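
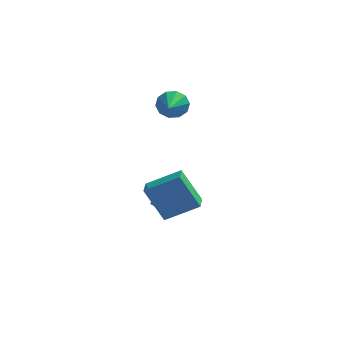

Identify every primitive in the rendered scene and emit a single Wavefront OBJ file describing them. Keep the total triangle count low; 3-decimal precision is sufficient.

v 0.39 2.614 -3.122
v 1.062 2.075 -2.617
v -0.582 1.325 -3.203
v 0.09 0.786 -2.698
v -0.408 1.521 -2.239
v 0.193 2.317 -2.189
v 0.287 1.083 -3.631
v 0.888 1.879 -3.581
v 0.999 1.129 -2.932
v 0.569 1.399 -2.071
v -0.089 2.001 -3.749
v -0.519 2.271 -2.888
v 0.48 -2.281 -1.959
v -0.493 -2.01 -0.244
v 0.451 -1.207 -2.145
v -0.522 -0.937 -0.429
v 2.102 -2.083 -1.071
v 1.129 -1.813 0.645
v 2.073 -1.01 -1.256
v 1.1 -0.739 0.459
v 0.401 2.022 3.261
v 0.741 1.765 2.573
v 0.399 0.318 3.899
v 1.108 1.884 2.892
v 1.205 2.056 3.352
v 0.995 2.215 3.777
v 0.558 2.3 4.006
v 0.06 2.28 3.95
v -0.307 2.161 3.631
v -0.404 1.989 3.171
v -0.193 1.83 2.745
v 0.244 1.744 2.517
f 1 12 6
f 1 6 2
f 1 2 8
f 1 8 11
f 1 11 12
f 2 6 10
f 6 12 5
f 12 11 3
f 11 8 7
f 8 2 9
f 4 10 5
f 4 5 3
f 4 3 7
f 4 7 9
f 4 9 10
f 5 10 6
f 3 5 12
f 7 3 11
f 9 7 8
f 10 9 2
f 14 16 13
f 17 14 13
f 13 16 15
f 15 17 13
f 14 20 16
f 18 14 17
f 18 20 14
f 16 20 15
f 19 17 15
f 15 20 19
f 19 18 17
f 20 18 19
f 22 21 24
f 22 24 23
f 24 21 25
f 24 25 23
f 25 21 26
f 25 26 23
f 26 21 27
f 26 27 23
f 27 21 28
f 27 28 23
f 28 21 29
f 28 29 23
f 29 21 30
f 29 30 23
f 30 21 31
f 30 31 23
f 31 21 32
f 31 32 23
f 32 21 22
f 32 22 23



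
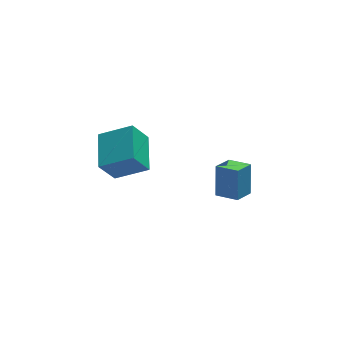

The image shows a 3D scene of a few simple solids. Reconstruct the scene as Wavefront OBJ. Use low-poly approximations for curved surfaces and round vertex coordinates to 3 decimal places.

v 2.569 -2.848 -4.14
v 2.763 -2.147 -2.625
v 3.404 -2.177 -4.557
v 3.598 -1.476 -3.043
v 3.382 -3.684 -3.857
v 3.576 -2.983 -2.343
v 4.217 -3.013 -4.275
v 4.411 -2.312 -2.76
v -2.428 -3.966 -0.195
v -3.176 -4.107 1.028
v -2.011 -2.15 0.27
v -2.759 -2.292 1.493
v -0.981 -4.508 0.627
v -1.729 -4.65 1.85
v -0.564 -2.693 1.092
v -1.312 -2.834 2.315
f 2 4 1
f 5 2 1
f 1 4 3
f 3 5 1
f 2 8 4
f 6 2 5
f 6 8 2
f 4 8 3
f 7 5 3
f 3 8 7
f 7 6 5
f 8 6 7
f 10 12 9
f 13 10 9
f 9 12 11
f 11 13 9
f 10 16 12
f 14 10 13
f 14 16 10
f 12 16 11
f 15 13 11
f 11 16 15
f 15 14 13
f 16 14 15



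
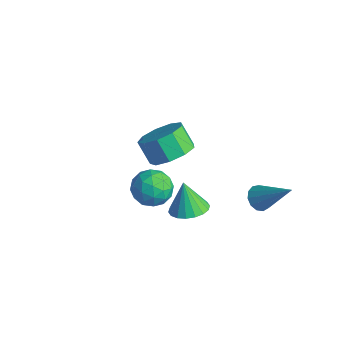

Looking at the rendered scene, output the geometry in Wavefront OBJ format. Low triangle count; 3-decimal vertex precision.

v -0.009 -2.259 -0.017
v 0.648 -1.833 -0.259
v 0.652 -2.667 1.059
v 1.309 -2.241 0.817
v 0.635 -1.847 1.068
v 0.226 -1.595 0.403
v 1.074 -2.905 0.397
v 0.665 -2.653 -0.268
v 1.317 -2.231 -0.003
v 1.046 -1.578 0.411
v 0.254 -2.922 0.389
v -0.017 -2.269 0.803
v 0.261 -2.01 -0.232
v 1.039 -2.49 1.032
v 0.642 -2.259 1.18
v 1.029 -2.008 1.037
v 0.013 -1.871 0.157
v 0.399 -1.62 0.015
v 0.392 -1.629 0.794
v 0.901 -2.88 0.785
v 1.287 -2.629 0.643
v 0.271 -2.492 -0.237
v 0.658 -2.241 -0.38
v 0.908 -2.871 0.006
v 1.041 -1.994 -0.224
v 1.43 -2.234 0.408
v 1.291 -2.624 0.161
v 1.051 -2.476 -0.23
v 0.881 -1.61 0.019
v 1.27 -1.849 0.652
v 0.874 -1.618 0.799
v 0.633 -1.47 0.408
v 1.275 -1.844 0.169
v 0.03 -2.651 0.148
v 0.419 -2.89 0.781
v 0.667 -3.03 0.392
v 0.426 -2.882 0.001
v -0.13 -2.266 0.392
v 0.259 -2.506 1.024
v 0.249 -2.024 1.03
v 0.009 -1.876 0.639
v 0.025 -2.656 0.631
v -0.047 -0.039 -3.142
v 0.651 -0.283 -2.865
v -0.513 0.039 -1.898
v 0.688 0.066 -2.873
v 0.58 0.395 -2.934
v 0.347 0.638 -3.036
v 0.036 0.747 -3.159
v -0.291 0.7 -3.279
v -0.57 0.507 -3.372
v -0.745 0.206 -3.418
v -0.782 -0.144 -3.411
v -0.674 -0.472 -3.35
v -0.441 -0.715 -3.247
v -0.13 -0.824 -3.124
v 0.197 -0.777 -3.004
v 0.476 -0.584 -2.912
v 0.883 2.599 -3.415
v 1.24 2.176 -3.589
v 2.137 3.101 -2.065
v 1.32 2.441 -3.762
v 1.262 2.756 -3.825
v 1.084 3.022 -3.758
v 0.841 3.153 -3.582
v 0.613 3.108 -3.353
v 0.47 2.902 -3.144
v 0.458 2.6 -3.021
v 0.581 2.297 -3.023
v 0.8 2.09 -3.15
v 1.046 2.045 -3.361
v -2.688 1.178 -2.747
v -2.075 0.577 -2.295
v -2.78 0.501 -1.441
v -3.392 1.102 -1.893
v -1.941 1.205 -2.128
v -2.646 1.129 -1.274
v -2.156 1.82 -2.252
v -2.861 1.745 -1.397
v -2.62 2.135 -2.606
v -3.325 2.06 -1.752
v -3.115 2.002 -3.027
v -3.82 1.926 -2.173
v -3.411 1.483 -3.317
v -4.116 1.408 -2.463
v -3.368 0.821 -3.34
v -4.073 0.746 -2.486
v -3.006 0.327 -3.086
v -3.711 0.251 -2.231
v -2.496 0.23 -2.673
v -3.201 0.154 -1.819
f 1 38 17
f 38 12 41
f 17 41 6
f 38 41 17
f 1 17 13
f 17 6 18
f 13 18 2
f 17 18 13
f 1 13 22
f 13 2 23
f 22 23 8
f 13 23 22
f 1 22 34
f 22 8 37
f 34 37 11
f 22 37 34
f 1 34 38
f 34 11 42
f 38 42 12
f 34 42 38
f 2 18 29
f 18 6 32
f 29 32 10
f 18 32 29
f 6 41 19
f 41 12 40
f 19 40 5
f 41 40 19
f 12 42 39
f 42 11 35
f 39 35 3
f 42 35 39
f 11 37 36
f 37 8 24
f 36 24 7
f 37 24 36
f 8 23 28
f 23 2 25
f 28 25 9
f 23 25 28
f 4 30 16
f 30 10 31
f 16 31 5
f 30 31 16
f 4 16 14
f 16 5 15
f 14 15 3
f 16 15 14
f 4 14 21
f 14 3 20
f 21 20 7
f 14 20 21
f 4 21 26
f 21 7 27
f 26 27 9
f 21 27 26
f 4 26 30
f 26 9 33
f 30 33 10
f 26 33 30
f 5 31 19
f 31 10 32
f 19 32 6
f 31 32 19
f 3 15 39
f 15 5 40
f 39 40 12
f 15 40 39
f 7 20 36
f 20 3 35
f 36 35 11
f 20 35 36
f 9 27 28
f 27 7 24
f 28 24 8
f 27 24 28
f 10 33 29
f 33 9 25
f 29 25 2
f 33 25 29
f 44 43 46
f 44 46 45
f 46 43 47
f 46 47 45
f 47 43 48
f 47 48 45
f 48 43 49
f 48 49 45
f 49 43 50
f 49 50 45
f 50 43 51
f 50 51 45
f 51 43 52
f 51 52 45
f 52 43 53
f 52 53 45
f 53 43 54
f 53 54 45
f 54 43 55
f 54 55 45
f 55 43 56
f 55 56 45
f 56 43 57
f 56 57 45
f 57 43 58
f 57 58 45
f 58 43 44
f 58 44 45
f 60 59 62
f 60 62 61
f 62 59 63
f 62 63 61
f 63 59 64
f 63 64 61
f 64 59 65
f 64 65 61
f 65 59 66
f 65 66 61
f 66 59 67
f 66 67 61
f 67 59 68
f 67 68 61
f 68 59 69
f 68 69 61
f 69 59 70
f 69 70 61
f 70 59 71
f 70 71 61
f 71 59 60
f 71 60 61
f 73 72 76
f 73 76 74
f 74 76 77
f 74 77 75
f 76 72 78
f 76 78 77
f 77 78 79
f 77 79 75
f 78 72 80
f 78 80 79
f 79 80 81
f 79 81 75
f 80 72 82
f 80 82 81
f 81 82 83
f 81 83 75
f 82 72 84
f 82 84 83
f 83 84 85
f 83 85 75
f 84 72 86
f 84 86 85
f 85 86 87
f 85 87 75
f 86 72 88
f 86 88 87
f 87 88 89
f 87 89 75
f 88 72 90
f 88 90 89
f 89 90 91
f 89 91 75
f 90 72 73
f 90 73 91
f 91 73 74
f 91 74 75



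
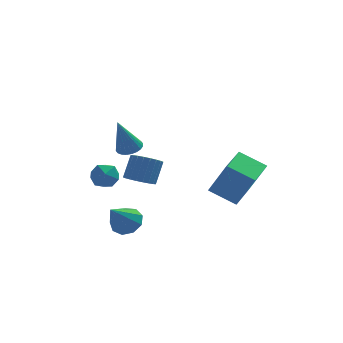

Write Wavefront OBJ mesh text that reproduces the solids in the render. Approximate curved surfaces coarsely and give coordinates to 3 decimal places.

v -2.772 -0.562 -2.311
v -2.136 -1.079 -2.287
v -3.568 -1.478 -0.969
v -2.046 -0.648 -1.94
v -2.296 -0.177 -1.766
v -2.768 0.114 -1.847
v -3.242 0.089 -2.145
v -3.496 -0.24 -2.521
v -3.412 -0.72 -2.799
v -3.027 -1.126 -2.848
v -2.524 -1.268 -2.646
v -4.157 1.929 -0.356
v -3.449 2.127 -0.042
v -3.671 0.793 -0.738
v -2.963 0.991 -0.424
v -3.586 0.844 0.055
v -3.886 1.546 0.291
v -3.234 1.374 -1.071
v -3.534 2.076 -0.835
v -2.879 1.783 -0.484
v -3.096 1.456 0.212
v -4.024 1.464 -0.992
v -4.241 1.137 -0.296
v -2.658 -1.168 2.792
v -2.265 -0.722 3.001
v -3.202 -1.512 4.548
v -2.47 -0.592 2.963
v -2.704 -0.549 2.899
v -2.93 -0.601 2.819
v -3.115 -0.739 2.734
v -3.231 -0.942 2.659
v -3.259 -1.18 2.604
v -3.196 -1.416 2.577
v -3.051 -1.614 2.583
v -2.846 -1.745 2.621
v -2.612 -1.787 2.685
v -2.386 -1.736 2.765
v -2.201 -1.598 2.85
v -2.085 -1.394 2.925
v -2.057 -1.156 2.98
v -2.12 -0.92 3.007
v 0.645 -2.658 0.642
v 1.375 -3.133 2.376
v 1.417 -1.202 0.716
v 2.147 -1.676 2.45
v 1.813 -3.244 -0.01
v 2.543 -3.718 1.724
v 2.585 -1.787 0.064
v 3.315 -2.262 1.798
v -1.902 2.061 -1.154
v -1.308 1.532 -1.066
v -0.883 2.191 0.021
v -1.478 2.719 -0.066
v -1.173 1.746 -1.248
v -0.748 2.405 -0.161
v -1.149 2.008 -1.416
v -0.724 2.667 -0.329
v -1.239 2.278 -1.544
v -0.814 2.936 -0.457
v -1.431 2.515 -1.613
v -1.006 3.173 -0.526
v -1.694 2.683 -1.612
v -1.269 3.341 -0.525
v -1.989 2.756 -1.541
v -1.564 3.414 -0.453
v -2.271 2.723 -1.41
v -1.846 3.381 -0.323
v -2.497 2.589 -1.241
v -2.072 3.248 -0.154
v -2.632 2.375 -1.059
v -2.207 3.034 0.028
v -2.656 2.113 -0.891
v -2.231 2.772 0.196
v -2.566 1.844 -0.763
v -2.141 2.502 0.324
v -2.374 1.607 -0.694
v -1.949 2.265 0.393
v -2.111 1.439 -0.695
v -1.686 2.097 0.392
v -1.816 1.366 -0.767
v -1.391 2.024 0.321
v -1.534 1.399 -0.897
v -1.109 2.057 0.19
f 2 1 4
f 2 4 3
f 4 1 5
f 4 5 3
f 5 1 6
f 5 6 3
f 6 1 7
f 6 7 3
f 7 1 8
f 7 8 3
f 8 1 9
f 8 9 3
f 9 1 10
f 9 10 3
f 10 1 11
f 10 11 3
f 11 1 2
f 11 2 3
f 12 23 17
f 12 17 13
f 12 13 19
f 12 19 22
f 12 22 23
f 13 17 21
f 17 23 16
f 23 22 14
f 22 19 18
f 19 13 20
f 15 21 16
f 15 16 14
f 15 14 18
f 15 18 20
f 15 20 21
f 16 21 17
f 14 16 23
f 18 14 22
f 20 18 19
f 21 20 13
f 25 24 27
f 25 27 26
f 27 24 28
f 27 28 26
f 28 24 29
f 28 29 26
f 29 24 30
f 29 30 26
f 30 24 31
f 30 31 26
f 31 24 32
f 31 32 26
f 32 24 33
f 32 33 26
f 33 24 34
f 33 34 26
f 34 24 35
f 34 35 26
f 35 24 36
f 35 36 26
f 36 24 37
f 36 37 26
f 37 24 38
f 37 38 26
f 38 24 39
f 38 39 26
f 39 24 40
f 39 40 26
f 40 24 41
f 40 41 26
f 41 24 25
f 41 25 26
f 43 45 42
f 46 43 42
f 42 45 44
f 44 46 42
f 43 49 45
f 47 43 46
f 47 49 43
f 45 49 44
f 48 46 44
f 44 49 48
f 48 47 46
f 49 47 48
f 51 50 54
f 51 54 52
f 52 54 55
f 52 55 53
f 54 50 56
f 54 56 55
f 55 56 57
f 55 57 53
f 56 50 58
f 56 58 57
f 57 58 59
f 57 59 53
f 58 50 60
f 58 60 59
f 59 60 61
f 59 61 53
f 60 50 62
f 60 62 61
f 61 62 63
f 61 63 53
f 62 50 64
f 62 64 63
f 63 64 65
f 63 65 53
f 64 50 66
f 64 66 65
f 65 66 67
f 65 67 53
f 66 50 68
f 66 68 67
f 67 68 69
f 67 69 53
f 68 50 70
f 68 70 69
f 69 70 71
f 69 71 53
f 70 50 72
f 70 72 71
f 71 72 73
f 71 73 53
f 72 50 74
f 72 74 73
f 73 74 75
f 73 75 53
f 74 50 76
f 74 76 75
f 75 76 77
f 75 77 53
f 76 50 78
f 76 78 77
f 77 78 79
f 77 79 53
f 78 50 80
f 78 80 79
f 79 80 81
f 79 81 53
f 80 50 82
f 80 82 81
f 81 82 83
f 81 83 53
f 82 50 51
f 82 51 83
f 83 51 52
f 83 52 53



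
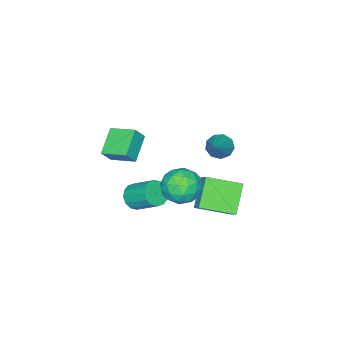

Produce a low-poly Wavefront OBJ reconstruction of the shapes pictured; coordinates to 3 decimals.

v 0.173 1.146 2.349
v 0.691 1.005 1.855
v 1.667 1.874 3.711
v 0.52 1.47 1.794
v 0.186 1.784 1.993
v -0.154 1.798 2.358
v -0.342 1.508 2.719
v -0.288 1.048 2.906
v -0.019 0.634 2.832
v 0.339 0.459 2.532
v 0.62 0.606 2.146
v 0.744 -3.798 -4.06
v 1.429 -4.016 -3.708
v 1.341 -2.68 -2.709
v 0.656 -2.462 -3.06
v 1.543 -3.772 -4.023
v 1.455 -2.437 -3.024
v 1.443 -3.536 -4.348
v 1.355 -2.2 -3.349
v 1.155 -3.369 -4.596
v 1.067 -2.034 -3.597
v 0.758 -3.318 -4.7
v 0.67 -1.983 -3.701
v 0.357 -3.395 -4.632
v 0.269 -2.06 -3.633
v 0.059 -3.58 -4.411
v -0.029 -2.244 -3.412
v -0.055 -3.823 -4.096
v -0.143 -2.488 -3.097
v 0.045 -4.06 -3.771
v -0.043 -2.724 -2.772
v 0.333 -4.226 -3.523
v 0.245 -2.891 -2.524
v 0.73 -4.277 -3.419
v 0.642 -2.942 -2.42
v 1.131 -4.2 -3.487
v 1.043 -2.865 -2.488
v -1.292 0.854 -4.355
v -2.574 0.325 -3.07
v -0.849 1.504 -3.645
v -2.13 0.976 -2.361
v -0.09 -0.616 -3.759
v -1.371 -1.144 -2.475
v 0.354 0.035 -3.05
v -0.928 -0.494 -1.765
v 1.039 -4.474 0.869
v 0.799 -3.054 1.323
v 2.369 -3.985 0.043
v 2.13 -2.565 0.498
v 1.59 -4.635 1.662
v 1.351 -3.215 2.117
v 2.921 -4.146 0.837
v 2.681 -2.726 1.291
v 2.724 1.212 1.079
v 3.274 0.918 0.155
v 1.426 0.022 0.685
v 1.976 -0.272 -0.239
v 2.39 -0.532 0.763
v 3.192 0.203 1.006
v 1.508 0.737 -0.166
v 2.31 1.472 0.077
v 2.522 0.624 -0.614
v 3.067 -0.16 -0.04
v 1.633 1.1 0.88
v 2.178 0.316 1.454
v 3.113 1.169 0.652
v 1.587 -0.229 0.188
v 1.831 -0.382 0.777
v 2.154 -0.555 0.234
v 3.064 0.749 1.152
v 3.388 0.576 0.609
v 2.868 -0.276 0.966
v 1.312 0.364 0.231
v 1.636 0.191 -0.312
v 2.546 1.495 0.606
v 2.869 1.322 0.063
v 1.832 1.216 -0.126
v 2.994 0.824 -0.344
v 2.232 0.125 -0.575
v 1.957 0.718 -0.533
v 2.428 1.15 -0.389
v 3.315 0.363 -0.006
v 2.552 -0.336 -0.238
v 2.795 -0.49 0.351
v 3.266 -0.058 0.494
v 2.873 0.19 -0.459
v 2.148 1.276 1.078
v 1.385 0.577 0.846
v 1.434 0.998 0.346
v 1.905 1.43 0.489
v 2.468 0.815 1.415
v 1.706 0.116 1.184
v 2.272 -0.21 1.229
v 2.743 0.222 1.373
v 1.827 0.75 1.299
f 2 1 4
f 2 4 3
f 4 1 5
f 4 5 3
f 5 1 6
f 5 6 3
f 6 1 7
f 6 7 3
f 7 1 8
f 7 8 3
f 8 1 9
f 8 9 3
f 9 1 10
f 9 10 3
f 10 1 11
f 10 11 3
f 11 1 2
f 11 2 3
f 13 12 16
f 13 16 14
f 14 16 17
f 14 17 15
f 16 12 18
f 16 18 17
f 17 18 19
f 17 19 15
f 18 12 20
f 18 20 19
f 19 20 21
f 19 21 15
f 20 12 22
f 20 22 21
f 21 22 23
f 21 23 15
f 22 12 24
f 22 24 23
f 23 24 25
f 23 25 15
f 24 12 26
f 24 26 25
f 25 26 27
f 25 27 15
f 26 12 28
f 26 28 27
f 27 28 29
f 27 29 15
f 28 12 30
f 28 30 29
f 29 30 31
f 29 31 15
f 30 12 32
f 30 32 31
f 31 32 33
f 31 33 15
f 32 12 34
f 32 34 33
f 33 34 35
f 33 35 15
f 34 12 36
f 34 36 35
f 35 36 37
f 35 37 15
f 36 12 13
f 36 13 37
f 37 13 14
f 37 14 15
f 39 41 38
f 42 39 38
f 38 41 40
f 40 42 38
f 39 45 41
f 43 39 42
f 43 45 39
f 41 45 40
f 44 42 40
f 40 45 44
f 44 43 42
f 45 43 44
f 47 49 46
f 50 47 46
f 46 49 48
f 48 50 46
f 47 53 49
f 51 47 50
f 51 53 47
f 49 53 48
f 52 50 48
f 48 53 52
f 52 51 50
f 53 51 52
f 54 91 70
f 91 65 94
f 70 94 59
f 91 94 70
f 54 70 66
f 70 59 71
f 66 71 55
f 70 71 66
f 54 66 75
f 66 55 76
f 75 76 61
f 66 76 75
f 54 75 87
f 75 61 90
f 87 90 64
f 75 90 87
f 54 87 91
f 87 64 95
f 91 95 65
f 87 95 91
f 55 71 82
f 71 59 85
f 82 85 63
f 71 85 82
f 59 94 72
f 94 65 93
f 72 93 58
f 94 93 72
f 65 95 92
f 95 64 88
f 92 88 56
f 95 88 92
f 64 90 89
f 90 61 77
f 89 77 60
f 90 77 89
f 61 76 81
f 76 55 78
f 81 78 62
f 76 78 81
f 57 83 69
f 83 63 84
f 69 84 58
f 83 84 69
f 57 69 67
f 69 58 68
f 67 68 56
f 69 68 67
f 57 67 74
f 67 56 73
f 74 73 60
f 67 73 74
f 57 74 79
f 74 60 80
f 79 80 62
f 74 80 79
f 57 79 83
f 79 62 86
f 83 86 63
f 79 86 83
f 58 84 72
f 84 63 85
f 72 85 59
f 84 85 72
f 56 68 92
f 68 58 93
f 92 93 65
f 68 93 92
f 60 73 89
f 73 56 88
f 89 88 64
f 73 88 89
f 62 80 81
f 80 60 77
f 81 77 61
f 80 77 81
f 63 86 82
f 86 62 78
f 82 78 55
f 86 78 82



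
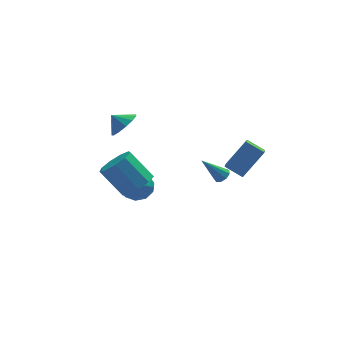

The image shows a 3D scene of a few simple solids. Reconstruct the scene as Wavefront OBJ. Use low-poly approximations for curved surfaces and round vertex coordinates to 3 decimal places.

v -2.955 1.736 -3.798
v -2.167 2.217 -3.251
v -1.913 0.383 -4.109
v -1.125 0.864 -3.562
v -1.993 0.502 -3.046
v -2.637 1.338 -2.854
v -1.443 1.262 -4.506
v -2.087 2.098 -4.314
v -1.233 1.924 -3.689
v -1.573 1.454 -2.786
v -2.507 1.146 -4.574
v -2.847 0.676 -3.671
v -2.652 2.095 -3.497
v -1.428 0.505 -3.863
v -1.938 0.292 -3.56
v -1.475 0.575 -3.238
v -2.928 1.579 -3.264
v -2.466 1.861 -2.942
v -2.363 0.854 -2.822
v -1.614 0.739 -4.418
v -1.152 1.021 -4.096
v -2.605 2.025 -4.122
v -2.142 2.308 -3.8
v -1.717 1.746 -4.538
v -1.64 2.205 -3.433
v -1.028 1.41 -3.616
v -1.215 1.644 -4.171
v -1.593 2.135 -4.058
v -1.84 1.929 -2.903
v -1.228 1.134 -3.086
v -1.738 0.922 -2.782
v -2.116 1.413 -2.669
v -1.291 1.757 -3.16
v -2.852 1.466 -4.274
v -2.24 0.671 -4.457
v -1.964 1.187 -4.691
v -2.342 1.678 -4.578
v -3.052 1.19 -3.744
v -2.44 0.395 -3.927
v -2.487 0.465 -3.302
v -2.865 0.956 -3.189
v -2.789 0.843 -4.2
v 2.791 0.731 -2.979
v 3.069 1.159 -2.749
v 1.589 0.729 -1.521
v 2.791 1.291 -2.978
v 2.514 1.161 -3.207
v 2.366 0.829 -3.33
v 2.417 0.452 -3.288
v 2.643 0.205 -3.102
v 2.939 0.205 -2.858
v 3.165 0.45 -2.671
v 3.217 0.827 -2.628
v -2.75 -3.945 0.39
v -1.913 -3.989 1.039
v -3.034 -3.178 2.539
v -3.87 -3.135 1.89
v -1.922 -3.354 0.689
v -3.043 -2.544 2.189
v -2.319 -2.996 0.199
v -3.44 -2.185 1.699
v -2.917 -3.082 -0.201
v -4.038 -2.271 1.298
v -3.437 -3.572 -0.325
v -4.558 -2.762 1.174
v -3.635 -4.237 -0.114
v -4.756 -3.426 1.385
v -3.419 -4.765 0.333
v -4.54 -3.955 1.832
v -2.89 -4.91 0.807
v -4.011 -4.099 2.306
v -2.295 -4.603 1.086
v -3.416 -3.793 2.585
v 3.327 -2.517 -0.548
v 2.946 -4.017 0.371
v 2.441 -1.942 0.021
v 2.06 -3.442 0.941
v 4.62 -1.958 0.899
v 4.239 -3.458 1.819
v 3.734 -1.383 1.469
v 3.353 -2.883 2.388
v -2.446 3.213 0.283
v -2.051 2.635 1.025
v -3.134 3.607 0.957
v -1.759 3.131 1.033
v -1.686 3.652 0.803
v -1.854 4.035 0.408
v -2.21 4.156 -0.026
v -2.641 3.978 -0.363
v -3.01 3.558 -0.494
v -3.2 3.028 -0.378
v -3.15 2.557 -0.053
v -2.877 2.294 0.38
v -2.467 2.323 0.781
f 1 38 17
f 38 12 41
f 17 41 6
f 38 41 17
f 1 17 13
f 17 6 18
f 13 18 2
f 17 18 13
f 1 13 22
f 13 2 23
f 22 23 8
f 13 23 22
f 1 22 34
f 22 8 37
f 34 37 11
f 22 37 34
f 1 34 38
f 34 11 42
f 38 42 12
f 34 42 38
f 2 18 29
f 18 6 32
f 29 32 10
f 18 32 29
f 6 41 19
f 41 12 40
f 19 40 5
f 41 40 19
f 12 42 39
f 42 11 35
f 39 35 3
f 42 35 39
f 11 37 36
f 37 8 24
f 36 24 7
f 37 24 36
f 8 23 28
f 23 2 25
f 28 25 9
f 23 25 28
f 4 30 16
f 30 10 31
f 16 31 5
f 30 31 16
f 4 16 14
f 16 5 15
f 14 15 3
f 16 15 14
f 4 14 21
f 14 3 20
f 21 20 7
f 14 20 21
f 4 21 26
f 21 7 27
f 26 27 9
f 21 27 26
f 4 26 30
f 26 9 33
f 30 33 10
f 26 33 30
f 5 31 19
f 31 10 32
f 19 32 6
f 31 32 19
f 3 15 39
f 15 5 40
f 39 40 12
f 15 40 39
f 7 20 36
f 20 3 35
f 36 35 11
f 20 35 36
f 9 27 28
f 27 7 24
f 28 24 8
f 27 24 28
f 10 33 29
f 33 9 25
f 29 25 2
f 33 25 29
f 44 43 46
f 44 46 45
f 46 43 47
f 46 47 45
f 47 43 48
f 47 48 45
f 48 43 49
f 48 49 45
f 49 43 50
f 49 50 45
f 50 43 51
f 50 51 45
f 51 43 52
f 51 52 45
f 52 43 53
f 52 53 45
f 53 43 44
f 53 44 45
f 55 54 58
f 55 58 56
f 56 58 59
f 56 59 57
f 58 54 60
f 58 60 59
f 59 60 61
f 59 61 57
f 60 54 62
f 60 62 61
f 61 62 63
f 61 63 57
f 62 54 64
f 62 64 63
f 63 64 65
f 63 65 57
f 64 54 66
f 64 66 65
f 65 66 67
f 65 67 57
f 66 54 68
f 66 68 67
f 67 68 69
f 67 69 57
f 68 54 70
f 68 70 69
f 69 70 71
f 69 71 57
f 70 54 72
f 70 72 71
f 71 72 73
f 71 73 57
f 72 54 55
f 72 55 73
f 73 55 56
f 73 56 57
f 75 77 74
f 78 75 74
f 74 77 76
f 76 78 74
f 75 81 77
f 79 75 78
f 79 81 75
f 77 81 76
f 80 78 76
f 76 81 80
f 80 79 78
f 81 79 80
f 83 82 85
f 83 85 84
f 85 82 86
f 85 86 84
f 86 82 87
f 86 87 84
f 87 82 88
f 87 88 84
f 88 82 89
f 88 89 84
f 89 82 90
f 89 90 84
f 90 82 91
f 90 91 84
f 91 82 92
f 91 92 84
f 92 82 93
f 92 93 84
f 93 82 94
f 93 94 84
f 94 82 83
f 94 83 84



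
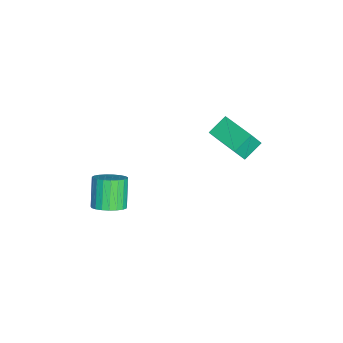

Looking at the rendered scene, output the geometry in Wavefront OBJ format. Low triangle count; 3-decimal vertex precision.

v -0.458 2.48 2.562
v -1.278 3.308 3.263
v 1.133 3.966 2.668
v 0.313 4.795 3.368
v -0.033 1.945 3.692
v -0.853 2.774 4.392
v 1.558 3.432 3.797
v 0.738 4.26 4.498
v 2.737 -3.208 -0.708
v 3.34 -3.839 -0.262
v 2.186 -3.883 1.235
v 1.583 -3.252 0.788
v 3.486 -3.479 -0.138
v 2.333 -3.523 1.358
v 3.504 -3.073 -0.113
v 2.35 -3.117 1.383
v 3.388 -2.69 -0.191
v 2.234 -2.734 1.306
v 3.16 -2.397 -0.358
v 2.006 -2.44 1.138
v 2.859 -2.243 -0.586
v 1.705 -2.287 0.91
v 2.537 -2.257 -0.835
v 1.383 -2.301 0.661
v 2.249 -2.435 -1.062
v 1.095 -2.479 0.434
v 2.046 -2.747 -1.228
v 0.892 -2.791 0.268
v 1.962 -3.139 -1.304
v 0.808 -3.182 0.192
v 2.012 -3.542 -1.277
v 0.858 -3.586 0.219
v 2.188 -3.888 -1.152
v 1.034 -3.932 0.345
v 2.458 -4.116 -0.95
v 1.304 -4.16 0.547
v 2.777 -4.187 -0.706
v 1.623 -4.231 0.79
v 3.089 -4.089 -0.463
v 1.935 -4.133 1.034
f 2 4 1
f 5 2 1
f 1 4 3
f 3 5 1
f 2 8 4
f 6 2 5
f 6 8 2
f 4 8 3
f 7 5 3
f 3 8 7
f 7 6 5
f 8 6 7
f 10 9 13
f 10 13 11
f 11 13 14
f 11 14 12
f 13 9 15
f 13 15 14
f 14 15 16
f 14 16 12
f 15 9 17
f 15 17 16
f 16 17 18
f 16 18 12
f 17 9 19
f 17 19 18
f 18 19 20
f 18 20 12
f 19 9 21
f 19 21 20
f 20 21 22
f 20 22 12
f 21 9 23
f 21 23 22
f 22 23 24
f 22 24 12
f 23 9 25
f 23 25 24
f 24 25 26
f 24 26 12
f 25 9 27
f 25 27 26
f 26 27 28
f 26 28 12
f 27 9 29
f 27 29 28
f 28 29 30
f 28 30 12
f 29 9 31
f 29 31 30
f 30 31 32
f 30 32 12
f 31 9 33
f 31 33 32
f 32 33 34
f 32 34 12
f 33 9 35
f 33 35 34
f 34 35 36
f 34 36 12
f 35 9 37
f 35 37 36
f 36 37 38
f 36 38 12
f 37 9 39
f 37 39 38
f 38 39 40
f 38 40 12
f 39 9 10
f 39 10 40
f 40 10 11
f 40 11 12



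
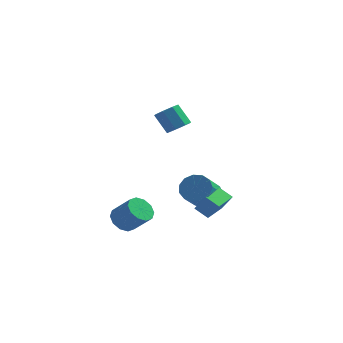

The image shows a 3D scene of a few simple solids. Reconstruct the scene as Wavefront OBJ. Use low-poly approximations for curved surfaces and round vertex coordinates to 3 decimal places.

v -4.244 -3.517 -3.398
v -3.606 -3.045 -3.863
v -2.478 -3.411 -2.687
v -3.116 -3.883 -2.222
v -3.863 -2.686 -3.505
v -2.735 -3.052 -2.329
v -4.266 -2.645 -3.106
v -3.138 -3.011 -1.93
v -4.66 -2.937 -2.818
v -3.533 -3.303 -1.642
v -4.896 -3.45 -2.752
v -3.768 -3.816 -1.576
v -4.882 -3.989 -2.933
v -3.754 -4.355 -1.757
v -4.625 -4.348 -3.291
v -3.497 -4.714 -2.115
v -4.222 -4.389 -3.69
v -3.094 -4.755 -2.514
v -3.827 -4.097 -3.978
v -2.7 -4.463 -2.802
v -3.592 -3.584 -4.044
v -2.464 -3.95 -2.868
v 0.007 -0.374 -4.4
v -0.838 -0.126 -3.847
v 0.492 1.339 -4.425
v -0.352 1.586 -3.871
v 0.672 -0.546 -3.309
v -0.172 -0.299 -2.755
v 1.158 1.166 -3.333
v 0.313 1.414 -2.78
v -0.84 3.322 -4.425
v 0.089 2.927 -4.675
v -0.231 1.343 -3.365
v -1.16 1.738 -3.115
v 0.179 3.285 -4.22
v -0.141 1.701 -2.91
v -0.054 3.655 -3.83
v -0.375 2.071 -2.52
v -0.537 3.919 -3.629
v -0.858 2.335 -2.319
v -1.116 3.993 -3.68
v -1.437 2.41 -2.371
v -1.607 3.855 -3.968
v -1.928 2.271 -2.659
v -1.855 3.547 -4.401
v -2.175 1.963 -3.092
v -1.78 3.168 -4.842
v -2.101 1.584 -3.532
v -1.407 2.837 -5.15
v -1.727 1.254 -3.84
v -0.853 2.661 -5.228
v -1.174 1.077 -3.918
v -0.296 2.694 -5.051
v -0.616 1.11 -3.741
v -1.706 -0.34 2.72
v -1.255 -0.808 3.203
v -2.083 -0.408 4.363
v -2.534 0.06 3.88
v -1.035 -0.23 3.161
v -1.863 0.17 4.321
v -1.209 0.284 2.86
v -2.036 0.684 4.02
v -1.673 0.432 2.477
v -2.501 0.832 3.637
v -2.157 0.128 2.237
v -2.985 0.528 3.397
v -2.377 -0.45 2.279
v -3.205 -0.05 3.439
v -2.204 -0.964 2.58
v -3.031 -0.564 3.74
v -1.739 -1.112 2.963
v -2.567 -0.712 4.123
f 2 1 5
f 2 5 3
f 3 5 6
f 3 6 4
f 5 1 7
f 5 7 6
f 6 7 8
f 6 8 4
f 7 1 9
f 7 9 8
f 8 9 10
f 8 10 4
f 9 1 11
f 9 11 10
f 10 11 12
f 10 12 4
f 11 1 13
f 11 13 12
f 12 13 14
f 12 14 4
f 13 1 15
f 13 15 14
f 14 15 16
f 14 16 4
f 15 1 17
f 15 17 16
f 16 17 18
f 16 18 4
f 17 1 19
f 17 19 18
f 18 19 20
f 18 20 4
f 19 1 21
f 19 21 20
f 20 21 22
f 20 22 4
f 21 1 2
f 21 2 22
f 22 2 3
f 22 3 4
f 24 26 23
f 27 24 23
f 23 26 25
f 25 27 23
f 24 30 26
f 28 24 27
f 28 30 24
f 26 30 25
f 29 27 25
f 25 30 29
f 29 28 27
f 30 28 29
f 32 31 35
f 32 35 33
f 33 35 36
f 33 36 34
f 35 31 37
f 35 37 36
f 36 37 38
f 36 38 34
f 37 31 39
f 37 39 38
f 38 39 40
f 38 40 34
f 39 31 41
f 39 41 40
f 40 41 42
f 40 42 34
f 41 31 43
f 41 43 42
f 42 43 44
f 42 44 34
f 43 31 45
f 43 45 44
f 44 45 46
f 44 46 34
f 45 31 47
f 45 47 46
f 46 47 48
f 46 48 34
f 47 31 49
f 47 49 48
f 48 49 50
f 48 50 34
f 49 31 51
f 49 51 50
f 50 51 52
f 50 52 34
f 51 31 53
f 51 53 52
f 52 53 54
f 52 54 34
f 53 31 32
f 53 32 54
f 54 32 33
f 54 33 34
f 56 55 59
f 56 59 57
f 57 59 60
f 57 60 58
f 59 55 61
f 59 61 60
f 60 61 62
f 60 62 58
f 61 55 63
f 61 63 62
f 62 63 64
f 62 64 58
f 63 55 65
f 63 65 64
f 64 65 66
f 64 66 58
f 65 55 67
f 65 67 66
f 66 67 68
f 66 68 58
f 67 55 69
f 67 69 68
f 68 69 70
f 68 70 58
f 69 55 71
f 69 71 70
f 70 71 72
f 70 72 58
f 71 55 56
f 71 56 72
f 72 56 57
f 72 57 58



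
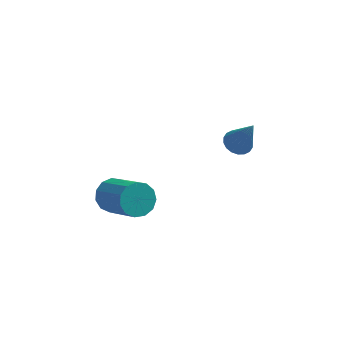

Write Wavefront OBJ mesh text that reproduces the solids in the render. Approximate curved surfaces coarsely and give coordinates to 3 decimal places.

v -2.922 0.632 -2.997
v -2.702 0.321 -3.511
v -1.859 -0.824 -2.457
v -2.078 -0.512 -1.943
v -2.457 0.574 -3.433
v -1.613 -0.571 -2.379
v -2.359 0.845 -3.216
v -1.516 -0.3 -2.163
v -2.44 1.049 -2.93
v -1.597 -0.096 -1.876
v -2.674 1.12 -2.665
v -1.83 -0.025 -1.611
v -2.986 1.037 -2.505
v -2.143 -0.108 -1.452
v -3.278 0.826 -2.502
v -2.435 -0.319 -1.448
v -3.457 0.553 -2.655
v -2.613 -0.592 -1.602
v -3.466 0.305 -2.917
v -2.622 -0.84 -1.864
v -3.302 0.161 -3.205
v -2.458 -0.984 -2.151
v -3.017 0.167 -3.426
v -2.174 -0.978 -2.372
v 1.102 3.918 -3.513
v 1.589 3.84 -3.706
v 1.578 3.522 -2.147
v 1.594 4.067 -3.642
v 1.502 4.264 -3.552
v 1.33 4.393 -3.455
v 1.113 4.428 -3.369
v 0.894 4.362 -3.312
v 0.716 4.208 -3.294
v 0.615 3.997 -3.32
v 0.61 3.77 -3.385
v 0.702 3.572 -3.474
v 0.874 3.443 -3.571
v 1.091 3.408 -3.657
v 1.31 3.474 -3.714
v 1.488 3.628 -3.732
f 2 1 5
f 2 5 3
f 3 5 6
f 3 6 4
f 5 1 7
f 5 7 6
f 6 7 8
f 6 8 4
f 7 1 9
f 7 9 8
f 8 9 10
f 8 10 4
f 9 1 11
f 9 11 10
f 10 11 12
f 10 12 4
f 11 1 13
f 11 13 12
f 12 13 14
f 12 14 4
f 13 1 15
f 13 15 14
f 14 15 16
f 14 16 4
f 15 1 17
f 15 17 16
f 16 17 18
f 16 18 4
f 17 1 19
f 17 19 18
f 18 19 20
f 18 20 4
f 19 1 21
f 19 21 20
f 20 21 22
f 20 22 4
f 21 1 23
f 21 23 22
f 22 23 24
f 22 24 4
f 23 1 2
f 23 2 24
f 24 2 3
f 24 3 4
f 26 25 28
f 26 28 27
f 28 25 29
f 28 29 27
f 29 25 30
f 29 30 27
f 30 25 31
f 30 31 27
f 31 25 32
f 31 32 27
f 32 25 33
f 32 33 27
f 33 25 34
f 33 34 27
f 34 25 35
f 34 35 27
f 35 25 36
f 35 36 27
f 36 25 37
f 36 37 27
f 37 25 38
f 37 38 27
f 38 25 39
f 38 39 27
f 39 25 40
f 39 40 27
f 40 25 26
f 40 26 27



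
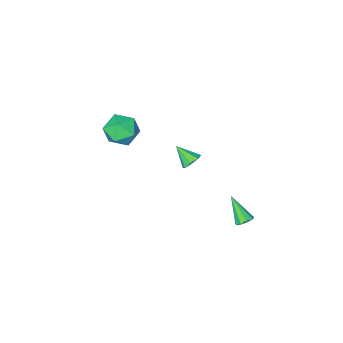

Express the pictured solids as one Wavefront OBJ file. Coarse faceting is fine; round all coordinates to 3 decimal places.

v 0.595 -3.512 1.022
v 1.159 -4.299 0.333
v -0.799 -3.361 -0.293
v -0.235 -4.148 -0.982
v -0.73 -4.499 0.04
v 0.131 -4.593 0.852
v 0.229 -3.067 -0.812
v 1.09 -3.161 0
v 0.933 -4.024 -0.8
v 0.34 -4.909 -0.274
v 0.02 -2.751 0.314
v -0.573 -3.636 0.84
v -0.971 1.528 0.806
v -0.442 1.404 0.414
v -0.589 0.532 1.634
v -0.339 1.748 0.78
v -0.606 1.963 1.161
v -1.087 1.923 1.334
v -1.5 1.651 1.198
v -1.603 1.307 0.832
v -1.335 1.092 0.451
v -0.854 1.133 0.277
v -2.743 4.156 -3.641
v -2.327 3.865 -3.922
v -2.657 2.944 -2.259
v -2.165 4.142 -3.688
v -2.273 4.426 -3.433
v -2.601 4.583 -3.275
v -2.996 4.54 -3.288
v -3.271 4.318 -3.466
v -3.3 4.019 -3.726
v -3.067 3.785 -3.946
v -2.683 3.724 -4.023
f 1 12 6
f 1 6 2
f 1 2 8
f 1 8 11
f 1 11 12
f 2 6 10
f 6 12 5
f 12 11 3
f 11 8 7
f 8 2 9
f 4 10 5
f 4 5 3
f 4 3 7
f 4 7 9
f 4 9 10
f 5 10 6
f 3 5 12
f 7 3 11
f 9 7 8
f 10 9 2
f 14 13 16
f 14 16 15
f 16 13 17
f 16 17 15
f 17 13 18
f 17 18 15
f 18 13 19
f 18 19 15
f 19 13 20
f 19 20 15
f 20 13 21
f 20 21 15
f 21 13 22
f 21 22 15
f 22 13 14
f 22 14 15
f 24 23 26
f 24 26 25
f 26 23 27
f 26 27 25
f 27 23 28
f 27 28 25
f 28 23 29
f 28 29 25
f 29 23 30
f 29 30 25
f 30 23 31
f 30 31 25
f 31 23 32
f 31 32 25
f 32 23 33
f 32 33 25
f 33 23 24
f 33 24 25



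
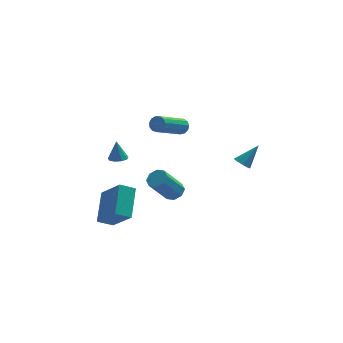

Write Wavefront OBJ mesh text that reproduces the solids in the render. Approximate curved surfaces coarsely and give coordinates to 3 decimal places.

v -3.333 2.244 -2.756
v -2.896 1.939 -2.669
v -3.387 2.496 -1.604
v -2.795 2.288 -2.74
v -2.946 2.615 -2.819
v -3.278 2.769 -2.868
v -3.636 2.677 -2.865
v -3.852 2.383 -2.81
v -3.825 2.023 -2.73
v -3.568 1.767 -2.662
v -3.201 1.734 -2.638
v 2.73 -0.474 -1.874
v 3.119 -0.646 -2.156
v 3.65 -0.046 -0.866
v 3.031 -0.274 -2.234
v 2.767 -0.018 -2.101
v 2.482 -0.03 -1.835
v 2.341 -0.301 -1.592
v 2.429 -0.674 -1.514
v 2.693 -0.929 -1.647
v 2.979 -0.917 -1.913
v -0.962 -1.974 -2.569
v -0.462 -2.171 -2.301
v -1.419 -2.643 -0.863
v -1.918 -2.446 -1.131
v -0.547 -1.728 -2.212
v -1.504 -2.2 -0.774
v -0.874 -1.43 -2.332
v -1.831 -1.902 -0.895
v -1.253 -1.45 -2.591
v -2.21 -1.922 -1.153
v -1.461 -1.777 -2.837
v -2.418 -2.249 -1.399
v -1.376 -2.22 -2.926
v -2.333 -2.692 -1.488
v -1.049 -2.518 -2.805
v -2.006 -2.99 -1.368
v -0.67 -2.498 -2.547
v -1.627 -2.97 -1.109
v -4.092 -2.017 -4.807
v -4.906 -2.091 -4.384
v -3.688 -0.483 -3.761
v -4.502 -0.557 -3.338
v -3.278 -3.163 -3.442
v -4.092 -3.237 -3.019
v -2.874 -1.629 -2.396
v -3.688 -1.703 -1.973
v 0.003 2.429 -0.713
v 0.384 2.163 -0.503
v -1.021 1.005 0.583
v -1.403 1.271 0.373
v 0.335 2.386 -0.329
v -1.07 1.228 0.757
v 0.181 2.623 -0.276
v -1.225 1.465 0.81
v -0.03 2.798 -0.362
v -1.435 1.64 0.724
v -0.231 2.856 -0.56
v -1.636 1.698 0.526
v -0.357 2.778 -0.806
v -1.762 1.62 0.28
v -0.369 2.59 -1.023
v -1.774 1.432 0.063
v -0.263 2.35 -1.141
v -1.669 1.192 -0.055
v -0.073 2.136 -1.123
v -1.478 0.978 -0.037
v 0.141 2.014 -0.976
v -1.264 0.856 0.11
v 0.312 2.024 -0.744
v -1.094 0.867 0.342
f 2 1 4
f 2 4 3
f 4 1 5
f 4 5 3
f 5 1 6
f 5 6 3
f 6 1 7
f 6 7 3
f 7 1 8
f 7 8 3
f 8 1 9
f 8 9 3
f 9 1 10
f 9 10 3
f 10 1 11
f 10 11 3
f 11 1 2
f 11 2 3
f 13 12 15
f 13 15 14
f 15 12 16
f 15 16 14
f 16 12 17
f 16 17 14
f 17 12 18
f 17 18 14
f 18 12 19
f 18 19 14
f 19 12 20
f 19 20 14
f 20 12 21
f 20 21 14
f 21 12 13
f 21 13 14
f 23 22 26
f 23 26 24
f 24 26 27
f 24 27 25
f 26 22 28
f 26 28 27
f 27 28 29
f 27 29 25
f 28 22 30
f 28 30 29
f 29 30 31
f 29 31 25
f 30 22 32
f 30 32 31
f 31 32 33
f 31 33 25
f 32 22 34
f 32 34 33
f 33 34 35
f 33 35 25
f 34 22 36
f 34 36 35
f 35 36 37
f 35 37 25
f 36 22 38
f 36 38 37
f 37 38 39
f 37 39 25
f 38 22 23
f 38 23 39
f 39 23 24
f 39 24 25
f 41 43 40
f 44 41 40
f 40 43 42
f 42 44 40
f 41 47 43
f 45 41 44
f 45 47 41
f 43 47 42
f 46 44 42
f 42 47 46
f 46 45 44
f 47 45 46
f 49 48 52
f 49 52 50
f 50 52 53
f 50 53 51
f 52 48 54
f 52 54 53
f 53 54 55
f 53 55 51
f 54 48 56
f 54 56 55
f 55 56 57
f 55 57 51
f 56 48 58
f 56 58 57
f 57 58 59
f 57 59 51
f 58 48 60
f 58 60 59
f 59 60 61
f 59 61 51
f 60 48 62
f 60 62 61
f 61 62 63
f 61 63 51
f 62 48 64
f 62 64 63
f 63 64 65
f 63 65 51
f 64 48 66
f 64 66 65
f 65 66 67
f 65 67 51
f 66 48 68
f 66 68 67
f 67 68 69
f 67 69 51
f 68 48 70
f 68 70 69
f 69 70 71
f 69 71 51
f 70 48 49
f 70 49 71
f 71 49 50
f 71 50 51



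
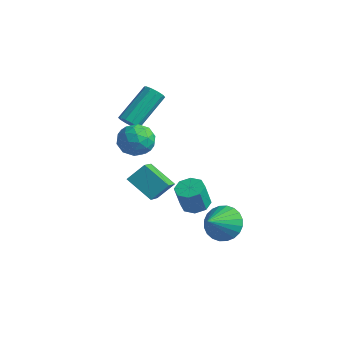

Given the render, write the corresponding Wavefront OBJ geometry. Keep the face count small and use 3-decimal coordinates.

v -2.583 0.666 2.764
v -1.768 0.512 2.727
v -2.812 -0.332 1.893
v -1.997 -0.486 1.856
v -2.419 -0.651 2.552
v -2.278 -0.034 3.09
v -2.302 0.214 1.53
v -2.161 0.831 2.068
v -1.594 0.233 1.964
v -1.666 -0.302 2.595
v -2.914 0.482 2.025
v -2.986 -0.053 2.656
v -2.156 0.676 2.822
v -2.424 -0.496 1.798
v -2.673 -0.593 2.207
v -2.193 -0.684 2.185
v -2.455 0.355 3.035
v -1.976 0.265 3.014
v -2.359 -0.419 2.911
v -2.604 -0.085 1.606
v -2.125 -0.175 1.585
v -2.387 0.864 2.435
v -1.907 0.773 2.413
v -2.221 0.599 1.709
v -1.574 0.422 2.352
v -1.709 -0.165 1.84
v -1.888 0.247 1.648
v -1.805 0.609 1.965
v -1.617 0.107 2.723
v -1.751 -0.479 2.211
v -1.999 -0.576 2.62
v -1.916 -0.214 2.936
v -1.515 -0.057 2.274
v -2.829 0.659 2.409
v -2.963 0.073 1.897
v -2.664 0.394 1.684
v -2.581 0.756 2
v -2.871 0.345 2.78
v -3.006 -0.242 2.268
v -2.775 -0.429 2.655
v -2.692 -0.067 2.972
v -3.065 0.237 2.346
v -2.264 -0.089 0.197
v -1.951 0.576 0.861
v -1.137 0.143 -0.565
v -0.824 0.807 0.099
v -1.636 -1.027 0.841
v -1.323 -0.363 1.505
v -0.509 -0.796 0.079
v -0.196 -0.131 0.743
v -3.366 0.691 2.564
v -2.947 0.869 2.359
v -2.994 2.348 3.551
v -3.414 2.169 3.756
v -3.187 0.987 2.203
v -3.234 2.466 3.396
v -3.495 0.991 2.186
v -3.543 2.47 3.378
v -3.755 0.881 2.313
v -3.802 2.36 3.505
v -3.866 0.698 2.536
v -3.913 2.176 3.728
v -3.786 0.512 2.769
v -3.833 1.991 3.961
v -3.546 0.394 2.924
v -3.593 1.873 4.117
v -3.237 0.39 2.942
v -3.285 1.869 4.134
v -2.978 0.5 2.815
v -3.025 1.979 4.007
v -2.867 0.684 2.592
v -2.914 2.162 3.784
v 1.329 -0.16 0.472
v 1.72 -0.597 0.306
v 1.761 -0.978 1.401
v 1.371 -0.54 1.568
v 1.936 -0.204 0.434
v 1.978 -0.585 1.529
v 1.797 0.215 0.585
v 1.839 -0.165 1.68
v 1.384 0.415 0.67
v 1.425 0.034 1.765
v 0.939 0.278 0.639
v 0.98 -0.103 1.734
v 0.722 -0.115 0.511
v 0.764 -0.496 1.606
v 0.861 -0.535 0.36
v 0.903 -0.915 1.455
v 1.275 -0.734 0.275
v 1.316 -1.115 1.37
v 1.812 0.861 -0.934
v 2.558 0.717 -1.338
v 2.008 -0.221 -0.186
v 2.658 0.911 -1.083
v 2.629 1.098 -0.805
v 2.476 1.248 -0.547
v 2.222 1.34 -0.348
v 1.906 1.358 -0.238
v 1.575 1.301 -0.234
v 1.28 1.178 -0.336
v 1.067 1.006 -0.53
v 0.967 0.812 -0.784
v 0.995 0.625 -1.062
v 1.148 0.475 -1.32
v 1.402 0.383 -1.519
v 1.719 0.364 -1.629
v 2.049 0.421 -1.633
v 2.344 0.545 -1.531
f 1 38 17
f 38 12 41
f 17 41 6
f 38 41 17
f 1 17 13
f 17 6 18
f 13 18 2
f 17 18 13
f 1 13 22
f 13 2 23
f 22 23 8
f 13 23 22
f 1 22 34
f 22 8 37
f 34 37 11
f 22 37 34
f 1 34 38
f 34 11 42
f 38 42 12
f 34 42 38
f 2 18 29
f 18 6 32
f 29 32 10
f 18 32 29
f 6 41 19
f 41 12 40
f 19 40 5
f 41 40 19
f 12 42 39
f 42 11 35
f 39 35 3
f 42 35 39
f 11 37 36
f 37 8 24
f 36 24 7
f 37 24 36
f 8 23 28
f 23 2 25
f 28 25 9
f 23 25 28
f 4 30 16
f 30 10 31
f 16 31 5
f 30 31 16
f 4 16 14
f 16 5 15
f 14 15 3
f 16 15 14
f 4 14 21
f 14 3 20
f 21 20 7
f 14 20 21
f 4 21 26
f 21 7 27
f 26 27 9
f 21 27 26
f 4 26 30
f 26 9 33
f 30 33 10
f 26 33 30
f 5 31 19
f 31 10 32
f 19 32 6
f 31 32 19
f 3 15 39
f 15 5 40
f 39 40 12
f 15 40 39
f 7 20 36
f 20 3 35
f 36 35 11
f 20 35 36
f 9 27 28
f 27 7 24
f 28 24 8
f 27 24 28
f 10 33 29
f 33 9 25
f 29 25 2
f 33 25 29
f 44 46 43
f 47 44 43
f 43 46 45
f 45 47 43
f 44 50 46
f 48 44 47
f 48 50 44
f 46 50 45
f 49 47 45
f 45 50 49
f 49 48 47
f 50 48 49
f 52 51 55
f 52 55 53
f 53 55 56
f 53 56 54
f 55 51 57
f 55 57 56
f 56 57 58
f 56 58 54
f 57 51 59
f 57 59 58
f 58 59 60
f 58 60 54
f 59 51 61
f 59 61 60
f 60 61 62
f 60 62 54
f 61 51 63
f 61 63 62
f 62 63 64
f 62 64 54
f 63 51 65
f 63 65 64
f 64 65 66
f 64 66 54
f 65 51 67
f 65 67 66
f 66 67 68
f 66 68 54
f 67 51 69
f 67 69 68
f 68 69 70
f 68 70 54
f 69 51 71
f 69 71 70
f 70 71 72
f 70 72 54
f 71 51 52
f 71 52 72
f 72 52 53
f 72 53 54
f 74 73 77
f 74 77 75
f 75 77 78
f 75 78 76
f 77 73 79
f 77 79 78
f 78 79 80
f 78 80 76
f 79 73 81
f 79 81 80
f 80 81 82
f 80 82 76
f 81 73 83
f 81 83 82
f 82 83 84
f 82 84 76
f 83 73 85
f 83 85 84
f 84 85 86
f 84 86 76
f 85 73 87
f 85 87 86
f 86 87 88
f 86 88 76
f 87 73 89
f 87 89 88
f 88 89 90
f 88 90 76
f 89 73 74
f 89 74 90
f 90 74 75
f 90 75 76
f 92 91 94
f 92 94 93
f 94 91 95
f 94 95 93
f 95 91 96
f 95 96 93
f 96 91 97
f 96 97 93
f 97 91 98
f 97 98 93
f 98 91 99
f 98 99 93
f 99 91 100
f 99 100 93
f 100 91 101
f 100 101 93
f 101 91 102
f 101 102 93
f 102 91 103
f 102 103 93
f 103 91 104
f 103 104 93
f 104 91 105
f 104 105 93
f 105 91 106
f 105 106 93
f 106 91 107
f 106 107 93
f 107 91 108
f 107 108 93
f 108 91 92
f 108 92 93



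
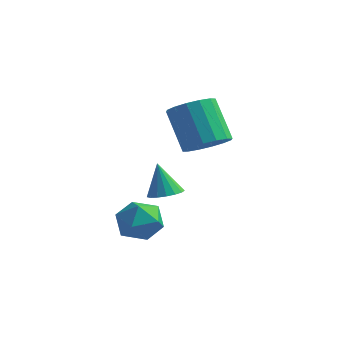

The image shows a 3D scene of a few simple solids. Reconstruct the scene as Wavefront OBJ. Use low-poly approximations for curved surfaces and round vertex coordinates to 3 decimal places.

v -1.062 3.054 -0.983
v -0.332 2.565 -0.391
v -1.467 3.057 1.416
v -2.198 3.546 0.823
v -0.161 3.085 -0.426
v -1.297 3.577 1.381
v -0.232 3.597 -0.61
v -1.368 4.089 1.197
v -0.526 3.964 -0.894
v -1.661 4.456 0.913
v -0.963 4.086 -1.202
v -2.098 4.578 0.605
v -1.426 3.932 -1.452
v -2.562 4.424 0.355
v -1.793 3.543 -1.576
v -2.928 4.035 0.231
v -1.963 3.023 -1.541
v -3.099 3.515 0.266
v -1.892 2.511 -1.357
v -3.028 3.003 0.45
v -1.599 2.144 -1.073
v -2.734 2.636 0.734
v -1.162 2.022 -0.765
v -2.297 2.514 1.042
v -0.698 2.176 -0.515
v -1.834 2.668 1.292
v -0.37 -0.932 -2.028
v 0.001 -0.296 -1.956
v -0.83 -0.828 -0.572
v -0.32 -0.195 -2.065
v -0.653 -0.262 -2.165
v -0.921 -0.483 -2.234
v -1.063 -0.807 -2.255
v -1.046 -1.159 -2.225
v -0.875 -1.46 -2.149
v -0.587 -1.639 -2.046
v -0.25 -1.657 -1.938
v 0.059 -1.508 -1.851
v 0.27 -1.228 -1.805
v 0.335 -0.88 -1.809
v 0.238 -0.543 -1.864
v -2.123 -0.676 -3.04
v -1.099 -0.368 -3.117
v -1.901 -1.752 -4.383
v -0.877 -1.444 -4.46
v -1.2 -2.026 -3.619
v -1.337 -1.361 -2.789
v -1.663 -0.759 -4.711
v -1.8 -0.094 -3.881
v -0.814 -0.419 -4.15
v -0.528 -1.202 -3.475
v -2.472 -0.918 -4.025
v -2.186 -1.701 -3.35
f 2 1 5
f 2 5 3
f 3 5 6
f 3 6 4
f 5 1 7
f 5 7 6
f 6 7 8
f 6 8 4
f 7 1 9
f 7 9 8
f 8 9 10
f 8 10 4
f 9 1 11
f 9 11 10
f 10 11 12
f 10 12 4
f 11 1 13
f 11 13 12
f 12 13 14
f 12 14 4
f 13 1 15
f 13 15 14
f 14 15 16
f 14 16 4
f 15 1 17
f 15 17 16
f 16 17 18
f 16 18 4
f 17 1 19
f 17 19 18
f 18 19 20
f 18 20 4
f 19 1 21
f 19 21 20
f 20 21 22
f 20 22 4
f 21 1 23
f 21 23 22
f 22 23 24
f 22 24 4
f 23 1 25
f 23 25 24
f 24 25 26
f 24 26 4
f 25 1 2
f 25 2 26
f 26 2 3
f 26 3 4
f 28 27 30
f 28 30 29
f 30 27 31
f 30 31 29
f 31 27 32
f 31 32 29
f 32 27 33
f 32 33 29
f 33 27 34
f 33 34 29
f 34 27 35
f 34 35 29
f 35 27 36
f 35 36 29
f 36 27 37
f 36 37 29
f 37 27 38
f 37 38 29
f 38 27 39
f 38 39 29
f 39 27 40
f 39 40 29
f 40 27 41
f 40 41 29
f 41 27 28
f 41 28 29
f 42 53 47
f 42 47 43
f 42 43 49
f 42 49 52
f 42 52 53
f 43 47 51
f 47 53 46
f 53 52 44
f 52 49 48
f 49 43 50
f 45 51 46
f 45 46 44
f 45 44 48
f 45 48 50
f 45 50 51
f 46 51 47
f 44 46 53
f 48 44 52
f 50 48 49
f 51 50 43



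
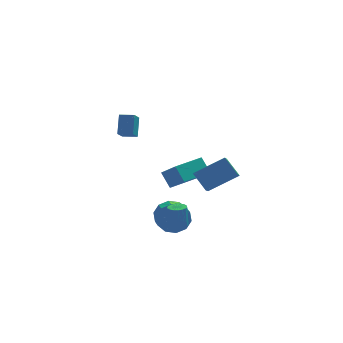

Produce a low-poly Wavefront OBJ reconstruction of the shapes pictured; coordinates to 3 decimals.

v -2.339 -1.089 2.441
v -2.671 -1.897 3.141
v -2.163 -0.274 3.464
v -2.495 -1.082 4.165
v -1.525 -1.358 2.515
v -1.857 -2.166 3.216
v -1.349 -0.543 3.539
v -1.681 -1.351 4.239
v 0.334 -1.105 -4.151
v 0.992 -1.407 -4.842
v 0.983 -2.757 -4.259
v 0.326 -2.455 -3.569
v 1.309 -1.199 -4.354
v 1.3 -2.549 -3.771
v 1.254 -0.955 -3.789
v 1.246 -2.304 -3.206
v 0.848 -0.768 -3.362
v 0.839 -2.117 -2.78
v 0.246 -0.71 -3.237
v 0.237 -2.06 -2.654
v -0.323 -0.803 -3.461
v -0.332 -2.153 -2.878
v -0.64 -1.011 -3.949
v -0.649 -2.361 -3.366
v -0.586 -1.256 -4.514
v -0.594 -2.605 -3.931
v -0.179 -1.443 -4.94
v -0.188 -2.792 -4.358
v 0.423 -1.5 -5.066
v 0.414 -2.85 -4.483
v 1.606 -1.787 -0.478
v 1.278 -3.214 0.517
v 3.38 -1.531 0.475
v 3.052 -2.958 1.47
v 2.208 -2.562 -1.39
v 1.88 -3.989 -0.395
v 3.982 -2.306 -0.437
v 3.654 -3.733 0.558
v 0.07 1.345 -2.172
v 0.751 0.36 -1.11
v 1.708 2.439 -2.207
v 2.388 1.455 -1.146
v 0.492 0.685 -3.054
v 1.172 -0.299 -1.993
v 2.129 1.78 -3.09
v 2.81 0.795 -2.028
v 0.456 -3.501 -3.372
v 0.888 -3.163 -3.407
v 0.836 -2.961 -2.103
v 0.404 -3.299 -2.068
v 0.698 -3.011 -3.438
v 0.646 -2.81 -2.134
v 0.46 -2.957 -3.456
v 0.408 -2.756 -2.152
v 0.221 -3.011 -3.457
v 0.169 -2.809 -2.153
v 0.029 -3.161 -3.441
v -0.023 -2.96 -2.138
v -0.079 -3.379 -3.412
v -0.131 -3.177 -2.108
v -0.081 -3.621 -3.374
v -0.133 -3.419 -2.071
v 0.024 -3.839 -3.337
v -0.028 -3.637 -2.033
v 0.214 -3.99 -3.306
v 0.162 -3.789 -2.002
v 0.452 -4.044 -3.288
v 0.4 -3.843 -1.984
v 0.691 -3.991 -3.287
v 0.639 -3.789 -1.983
v 0.883 -3.84 -3.302
v 0.831 -3.639 -1.999
v 0.991 -3.623 -3.332
v 0.939 -3.421 -2.028
v 0.993 -3.381 -3.369
v 0.941 -3.179 -2.066
f 2 4 1
f 5 2 1
f 1 4 3
f 3 5 1
f 2 8 4
f 6 2 5
f 6 8 2
f 4 8 3
f 7 5 3
f 3 8 7
f 7 6 5
f 8 6 7
f 10 9 13
f 10 13 11
f 11 13 14
f 11 14 12
f 13 9 15
f 13 15 14
f 14 15 16
f 14 16 12
f 15 9 17
f 15 17 16
f 16 17 18
f 16 18 12
f 17 9 19
f 17 19 18
f 18 19 20
f 18 20 12
f 19 9 21
f 19 21 20
f 20 21 22
f 20 22 12
f 21 9 23
f 21 23 22
f 22 23 24
f 22 24 12
f 23 9 25
f 23 25 24
f 24 25 26
f 24 26 12
f 25 9 27
f 25 27 26
f 26 27 28
f 26 28 12
f 27 9 29
f 27 29 28
f 28 29 30
f 28 30 12
f 29 9 10
f 29 10 30
f 30 10 11
f 30 11 12
f 32 34 31
f 35 32 31
f 31 34 33
f 33 35 31
f 32 38 34
f 36 32 35
f 36 38 32
f 34 38 33
f 37 35 33
f 33 38 37
f 37 36 35
f 38 36 37
f 40 42 39
f 43 40 39
f 39 42 41
f 41 43 39
f 40 46 42
f 44 40 43
f 44 46 40
f 42 46 41
f 45 43 41
f 41 46 45
f 45 44 43
f 46 44 45
f 48 47 51
f 48 51 49
f 49 51 52
f 49 52 50
f 51 47 53
f 51 53 52
f 52 53 54
f 52 54 50
f 53 47 55
f 53 55 54
f 54 55 56
f 54 56 50
f 55 47 57
f 55 57 56
f 56 57 58
f 56 58 50
f 57 47 59
f 57 59 58
f 58 59 60
f 58 60 50
f 59 47 61
f 59 61 60
f 60 61 62
f 60 62 50
f 61 47 63
f 61 63 62
f 62 63 64
f 62 64 50
f 63 47 65
f 63 65 64
f 64 65 66
f 64 66 50
f 65 47 67
f 65 67 66
f 66 67 68
f 66 68 50
f 67 47 69
f 67 69 68
f 68 69 70
f 68 70 50
f 69 47 71
f 69 71 70
f 70 71 72
f 70 72 50
f 71 47 73
f 71 73 72
f 72 73 74
f 72 74 50
f 73 47 75
f 73 75 74
f 74 75 76
f 74 76 50
f 75 47 48
f 75 48 76
f 76 48 49
f 76 49 50



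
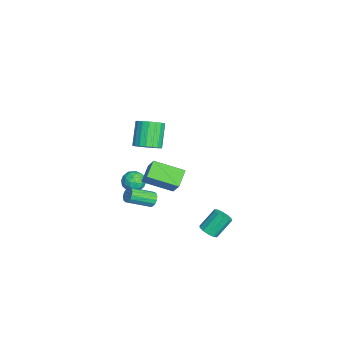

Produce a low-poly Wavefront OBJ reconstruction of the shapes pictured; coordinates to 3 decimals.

v 2.537 -0.508 -0.548
v 2.716 -0.237 -0.129
v 3.083 -1.681 0.647
v 2.903 -1.952 0.228
v 2.45 -0.278 -0.079
v 2.816 -1.722 0.698
v 2.206 -0.38 -0.154
v 2.573 -1.824 0.622
v 2.052 -0.516 -0.335
v 2.418 -1.96 0.442
v 2.027 -0.651 -0.573
v 2.394 -2.095 0.204
v 2.139 -0.747 -0.804
v 2.505 -2.191 -0.028
v 2.357 -0.779 -0.967
v 2.724 -2.223 -0.191
v 2.624 -0.738 -1.018
v 2.99 -2.182 -0.241
v 2.867 -0.636 -0.942
v 3.234 -2.08 -0.166
v 3.022 -0.5 -0.762
v 3.388 -1.944 0.015
v 3.046 -0.365 -0.524
v 3.413 -1.809 0.253
v 2.935 -0.269 -0.292
v 3.301 -1.713 0.484
v -3.882 -1.539 -3.169
v -3.467 -0.845 -3.357
v -2.893 -2.275 -3.703
v -2.478 -1.581 -3.891
v -2.568 -1.809 -3.097
v -3.179 -1.353 -2.767
v -3.181 -1.767 -4.293
v -3.792 -1.311 -3.963
v -3.034 -0.985 -4.052
v -2.655 -1.011 -3.313
v -3.705 -2.109 -3.747
v -3.326 -2.135 -3.008
v -3.762 -1.127 -3.216
v -2.598 -1.993 -3.844
v -2.651 -2.127 -3.377
v -2.407 -1.719 -3.488
v -3.592 -1.426 -2.87
v -3.348 -1.018 -2.98
v -2.819 -1.585 -2.827
v -3.012 -2.102 -4.08
v -2.768 -1.694 -4.19
v -3.953 -1.401 -3.572
v -3.709 -0.993 -3.683
v -3.541 -1.535 -4.233
v -3.263 -0.802 -3.735
v -2.681 -1.235 -4.049
v -3.095 -1.344 -4.285
v -3.454 -1.076 -4.091
v -3.04 -0.817 -3.301
v -2.458 -1.25 -3.615
v -2.511 -1.384 -3.148
v -2.871 -1.116 -2.954
v -2.785 -0.9 -3.709
v -3.902 -1.87 -3.445
v -3.32 -2.303 -3.759
v -3.489 -2.004 -4.106
v -3.849 -1.736 -3.912
v -3.679 -1.885 -3.011
v -3.097 -2.318 -3.325
v -2.906 -2.044 -2.969
v -3.265 -1.776 -2.775
v -3.575 -2.22 -3.351
v 1.563 2.824 -4.469
v 2.15 3.126 -4.481
v 1.704 4.038 -3.323
v 1.117 3.736 -3.311
v 1.9 3.326 -4.734
v 1.455 4.237 -3.576
v 1.521 3.334 -4.886
v 1.076 4.246 -3.728
v 1.159 3.148 -4.879
v 0.713 4.059 -3.72
v 0.95 2.838 -4.715
v 0.505 3.749 -3.557
v 0.976 2.522 -4.457
v 0.53 3.434 -3.299
v 1.225 2.323 -4.204
v 0.78 3.234 -3.046
v 1.604 2.314 -4.052
v 1.159 3.226 -2.894
v 1.967 2.501 -4.06
v 1.521 3.412 -2.901
v 2.175 2.811 -4.223
v 1.73 3.722 -3.065
v -0.215 -1.105 -1.164
v -1.168 -0.689 -0.47
v 0.106 0.777 -1.852
v -0.847 1.194 -1.159
v 0.927 -0.794 0.219
v -0.026 -0.377 0.912
v 1.248 1.089 -0.47
v 0.295 1.505 0.224
v 1.281 -0.77 3.211
v 1.931 -0.474 3.708
v 0.809 -0.255 5.046
v 0.159 -0.55 4.549
v 1.796 -0.151 3.542
v 0.674 0.068 4.88
v 1.559 0.049 3.31
v 0.437 0.268 4.648
v 1.267 0.087 3.059
v 0.145 0.306 4.397
v 0.978 -0.045 2.838
v -0.145 0.174 4.176
v 0.749 -0.32 2.691
v -0.374 -0.101 4.028
v 0.625 -0.684 2.646
v -0.498 -0.465 3.984
v 0.631 -1.065 2.714
v -0.491 -0.846 4.052
v 0.766 -1.388 2.88
v -0.356 -1.169 4.218
v 1.003 -1.588 3.112
v -0.119 -1.369 4.45
v 1.295 -1.626 3.363
v 0.173 -1.407 4.701
v 1.585 -1.494 3.584
v 0.462 -1.275 4.922
v 1.814 -1.219 3.732
v 0.691 -1 5.069
v 1.938 -0.855 3.776
v 0.815 -0.636 5.114
f 2 1 5
f 2 5 3
f 3 5 6
f 3 6 4
f 5 1 7
f 5 7 6
f 6 7 8
f 6 8 4
f 7 1 9
f 7 9 8
f 8 9 10
f 8 10 4
f 9 1 11
f 9 11 10
f 10 11 12
f 10 12 4
f 11 1 13
f 11 13 12
f 12 13 14
f 12 14 4
f 13 1 15
f 13 15 14
f 14 15 16
f 14 16 4
f 15 1 17
f 15 17 16
f 16 17 18
f 16 18 4
f 17 1 19
f 17 19 18
f 18 19 20
f 18 20 4
f 19 1 21
f 19 21 20
f 20 21 22
f 20 22 4
f 21 1 23
f 21 23 22
f 22 23 24
f 22 24 4
f 23 1 25
f 23 25 24
f 24 25 26
f 24 26 4
f 25 1 2
f 25 2 26
f 26 2 3
f 26 3 4
f 27 64 43
f 64 38 67
f 43 67 32
f 64 67 43
f 27 43 39
f 43 32 44
f 39 44 28
f 43 44 39
f 27 39 48
f 39 28 49
f 48 49 34
f 39 49 48
f 27 48 60
f 48 34 63
f 60 63 37
f 48 63 60
f 27 60 64
f 60 37 68
f 64 68 38
f 60 68 64
f 28 44 55
f 44 32 58
f 55 58 36
f 44 58 55
f 32 67 45
f 67 38 66
f 45 66 31
f 67 66 45
f 38 68 65
f 68 37 61
f 65 61 29
f 68 61 65
f 37 63 62
f 63 34 50
f 62 50 33
f 63 50 62
f 34 49 54
f 49 28 51
f 54 51 35
f 49 51 54
f 30 56 42
f 56 36 57
f 42 57 31
f 56 57 42
f 30 42 40
f 42 31 41
f 40 41 29
f 42 41 40
f 30 40 47
f 40 29 46
f 47 46 33
f 40 46 47
f 30 47 52
f 47 33 53
f 52 53 35
f 47 53 52
f 30 52 56
f 52 35 59
f 56 59 36
f 52 59 56
f 31 57 45
f 57 36 58
f 45 58 32
f 57 58 45
f 29 41 65
f 41 31 66
f 65 66 38
f 41 66 65
f 33 46 62
f 46 29 61
f 62 61 37
f 46 61 62
f 35 53 54
f 53 33 50
f 54 50 34
f 53 50 54
f 36 59 55
f 59 35 51
f 55 51 28
f 59 51 55
f 70 69 73
f 70 73 71
f 71 73 74
f 71 74 72
f 73 69 75
f 73 75 74
f 74 75 76
f 74 76 72
f 75 69 77
f 75 77 76
f 76 77 78
f 76 78 72
f 77 69 79
f 77 79 78
f 78 79 80
f 78 80 72
f 79 69 81
f 79 81 80
f 80 81 82
f 80 82 72
f 81 69 83
f 81 83 82
f 82 83 84
f 82 84 72
f 83 69 85
f 83 85 84
f 84 85 86
f 84 86 72
f 85 69 87
f 85 87 86
f 86 87 88
f 86 88 72
f 87 69 89
f 87 89 88
f 88 89 90
f 88 90 72
f 89 69 70
f 89 70 90
f 90 70 71
f 90 71 72
f 92 94 91
f 95 92 91
f 91 94 93
f 93 95 91
f 92 98 94
f 96 92 95
f 96 98 92
f 94 98 93
f 97 95 93
f 93 98 97
f 97 96 95
f 98 96 97
f 100 99 103
f 100 103 101
f 101 103 104
f 101 104 102
f 103 99 105
f 103 105 104
f 104 105 106
f 104 106 102
f 105 99 107
f 105 107 106
f 106 107 108
f 106 108 102
f 107 99 109
f 107 109 108
f 108 109 110
f 108 110 102
f 109 99 111
f 109 111 110
f 110 111 112
f 110 112 102
f 111 99 113
f 111 113 112
f 112 113 114
f 112 114 102
f 113 99 115
f 113 115 114
f 114 115 116
f 114 116 102
f 115 99 117
f 115 117 116
f 116 117 118
f 116 118 102
f 117 99 119
f 117 119 118
f 118 119 120
f 118 120 102
f 119 99 121
f 119 121 120
f 120 121 122
f 120 122 102
f 121 99 123
f 121 123 122
f 122 123 124
f 122 124 102
f 123 99 125
f 123 125 124
f 124 125 126
f 124 126 102
f 125 99 127
f 125 127 126
f 126 127 128
f 126 128 102
f 127 99 100
f 127 100 128
f 128 100 101
f 128 101 102



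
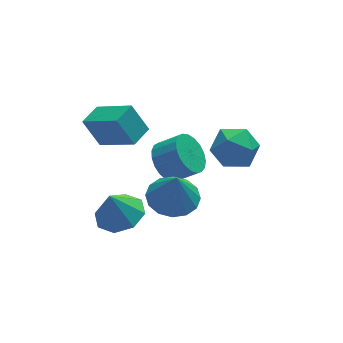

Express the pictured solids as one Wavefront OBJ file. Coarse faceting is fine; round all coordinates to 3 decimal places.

v -3.446 1.72 -3.545
v -2.417 1.972 -3.251
v -3.854 1.76 -2.155
v -2.883 2.655 -3.408
v -3.68 2.79 -3.645
v -4.339 2.299 -3.824
v -4.476 1.468 -3.84
v -4.009 0.785 -3.683
v -3.213 0.65 -3.446
v -2.553 1.141 -3.267
v -1.966 -0.56 -0.439
v -0.95 -0.943 -0.538
v -1.914 -0.82 1.099
v -0.889 -0.39 -0.446
v -1.117 0.118 -0.352
v -1.571 0.444 -0.282
v -2.132 0.501 -0.253
v -2.648 0.274 -0.274
v -2.981 -0.176 -0.34
v -3.042 -0.73 -0.431
v -2.815 -1.238 -0.525
v -2.36 -1.564 -0.595
v -1.8 -1.621 -0.624
v -1.284 -1.394 -0.603
v 0.925 1.816 0.64
v 1.831 1.884 0.012
v 0.669 0.136 0.088
v 1.575 0.204 -0.54
v 1.665 0.192 0.56
v 1.824 1.23 0.901
v 0.676 0.79 -0.801
v 0.835 1.828 -0.46
v 1.677 1.25 -0.879
v 2.288 0.88 -0.037
v 0.212 1.14 0.137
v 0.823 0.77 0.979
v -1.408 1.747 -0.714
v -0.956 1.341 -1.47
v -0.081 0.886 -0.703
v -0.532 1.293 0.054
v -0.782 1.704 -1.454
v 0.094 1.25 -0.686
v -0.716 2.075 -1.309
v 0.16 1.621 -0.542
v -0.77 2.389 -1.062
v 0.106 1.935 -0.295
v -0.934 2.592 -0.755
v -0.058 2.138 0.013
v -1.18 2.649 -0.44
v -0.304 2.195 0.327
v -1.465 2.55 -0.173
v -0.589 2.096 0.594
v -1.741 2.313 0.001
v -0.865 1.858 0.768
v -1.959 1.977 0.051
v -1.083 1.523 0.818
v -2.081 1.602 -0.031
v -1.206 1.147 0.736
v -2.088 1.252 -0.231
v -1.212 0.797 0.536
v -1.977 0.987 -0.515
v -1.101 0.533 0.253
v -1.767 0.854 -0.833
v -0.891 0.4 -0.065
v -1.496 0.876 -1.13
v -0.62 0.421 -0.363
v -1.209 1.048 -1.355
v -0.333 0.593 -0.588
v -3.698 3.353 -0.314
v -4.232 3.918 0.922
v -2.855 4.025 -0.257
v -3.388 4.589 0.979
v -2.672 1.971 0.761
v -3.205 2.535 1.997
v -1.828 2.642 0.818
v -2.362 3.207 2.054
f 2 1 4
f 2 4 3
f 4 1 5
f 4 5 3
f 5 1 6
f 5 6 3
f 6 1 7
f 6 7 3
f 7 1 8
f 7 8 3
f 8 1 9
f 8 9 3
f 9 1 10
f 9 10 3
f 10 1 2
f 10 2 3
f 12 11 14
f 12 14 13
f 14 11 15
f 14 15 13
f 15 11 16
f 15 16 13
f 16 11 17
f 16 17 13
f 17 11 18
f 17 18 13
f 18 11 19
f 18 19 13
f 19 11 20
f 19 20 13
f 20 11 21
f 20 21 13
f 21 11 22
f 21 22 13
f 22 11 23
f 22 23 13
f 23 11 24
f 23 24 13
f 24 11 12
f 24 12 13
f 25 36 30
f 25 30 26
f 25 26 32
f 25 32 35
f 25 35 36
f 26 30 34
f 30 36 29
f 36 35 27
f 35 32 31
f 32 26 33
f 28 34 29
f 28 29 27
f 28 27 31
f 28 31 33
f 28 33 34
f 29 34 30
f 27 29 36
f 31 27 35
f 33 31 32
f 34 33 26
f 38 37 41
f 38 41 39
f 39 41 42
f 39 42 40
f 41 37 43
f 41 43 42
f 42 43 44
f 42 44 40
f 43 37 45
f 43 45 44
f 44 45 46
f 44 46 40
f 45 37 47
f 45 47 46
f 46 47 48
f 46 48 40
f 47 37 49
f 47 49 48
f 48 49 50
f 48 50 40
f 49 37 51
f 49 51 50
f 50 51 52
f 50 52 40
f 51 37 53
f 51 53 52
f 52 53 54
f 52 54 40
f 53 37 55
f 53 55 54
f 54 55 56
f 54 56 40
f 55 37 57
f 55 57 56
f 56 57 58
f 56 58 40
f 57 37 59
f 57 59 58
f 58 59 60
f 58 60 40
f 59 37 61
f 59 61 60
f 60 61 62
f 60 62 40
f 61 37 63
f 61 63 62
f 62 63 64
f 62 64 40
f 63 37 65
f 63 65 64
f 64 65 66
f 64 66 40
f 65 37 67
f 65 67 66
f 66 67 68
f 66 68 40
f 67 37 38
f 67 38 68
f 68 38 39
f 68 39 40
f 70 72 69
f 73 70 69
f 69 72 71
f 71 73 69
f 70 76 72
f 74 70 73
f 74 76 70
f 72 76 71
f 75 73 71
f 71 76 75
f 75 74 73
f 76 74 75



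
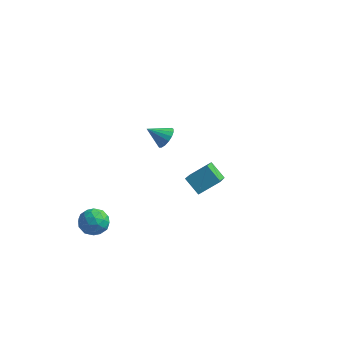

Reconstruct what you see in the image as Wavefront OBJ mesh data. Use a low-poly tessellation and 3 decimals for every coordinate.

v 1.22 -1.706 1.491
v 1.648 -3.233 2.59
v 0.453 -1.45 2.145
v 0.882 -2.977 3.245
v 1.998 -1.023 2.135
v 2.427 -2.55 3.235
v 1.232 -0.767 2.79
v 1.66 -2.294 3.889
v -4.143 -2.003 -1.635
v -3.639 -2 -2.269
v -4.281 -3.3 -1.751
v -3.777 -3.297 -2.385
v -3.494 -3.141 -1.642
v -3.41 -2.339 -1.571
v -4.51 -2.961 -2.449
v -4.426 -2.159 -2.378
v -3.866 -2.592 -2.772
v -3.238 -2.703 -2.273
v -4.682 -2.597 -1.747
v -4.054 -2.708 -1.248
v -3.879 -1.887 -1.942
v -4.041 -3.413 -2.078
v -3.875 -3.321 -1.641
v -3.579 -3.319 -2.014
v -3.744 -2.087 -1.532
v -3.448 -2.085 -1.904
v -3.363 -2.755 -1.536
v -4.472 -3.215 -2.116
v -4.176 -3.213 -2.488
v -4.341 -1.981 -2.006
v -4.045 -1.979 -2.379
v -4.557 -2.545 -2.484
v -3.716 -2.234 -2.61
v -3.797 -2.996 -2.678
v -4.229 -2.799 -2.716
v -4.179 -2.328 -2.674
v -3.347 -2.299 -2.317
v -3.428 -3.062 -2.385
v -3.262 -2.97 -1.948
v -3.212 -2.498 -1.907
v -3.481 -2.647 -2.613
v -4.492 -2.238 -1.635
v -4.573 -3.001 -1.703
v -4.708 -2.802 -2.113
v -4.658 -2.33 -2.072
v -4.123 -2.304 -1.342
v -4.204 -3.066 -1.41
v -3.741 -2.972 -1.346
v -3.691 -2.501 -1.304
v -4.439 -2.653 -1.407
v -3.179 3.915 -0.513
v -2.744 3.666 -0.068
v -4.061 3.565 0.153
v -2.79 3.968 0.03
v -2.925 4.258 0.003
v -3.118 4.469 -0.142
v -3.325 4.553 -0.372
v -3.498 4.491 -0.635
v -3.599 4.297 -0.869
v -3.603 4.015 -1.022
v -3.51 3.71 -1.059
v -3.341 3.452 -0.97
v -3.135 3.3 -0.777
v -2.939 3.289 -0.524
v -2.798 3.421 -0.268
f 2 4 1
f 5 2 1
f 1 4 3
f 3 5 1
f 2 8 4
f 6 2 5
f 6 8 2
f 4 8 3
f 7 5 3
f 3 8 7
f 7 6 5
f 8 6 7
f 9 46 25
f 46 20 49
f 25 49 14
f 46 49 25
f 9 25 21
f 25 14 26
f 21 26 10
f 25 26 21
f 9 21 30
f 21 10 31
f 30 31 16
f 21 31 30
f 9 30 42
f 30 16 45
f 42 45 19
f 30 45 42
f 9 42 46
f 42 19 50
f 46 50 20
f 42 50 46
f 10 26 37
f 26 14 40
f 37 40 18
f 26 40 37
f 14 49 27
f 49 20 48
f 27 48 13
f 49 48 27
f 20 50 47
f 50 19 43
f 47 43 11
f 50 43 47
f 19 45 44
f 45 16 32
f 44 32 15
f 45 32 44
f 16 31 36
f 31 10 33
f 36 33 17
f 31 33 36
f 12 38 24
f 38 18 39
f 24 39 13
f 38 39 24
f 12 24 22
f 24 13 23
f 22 23 11
f 24 23 22
f 12 22 29
f 22 11 28
f 29 28 15
f 22 28 29
f 12 29 34
f 29 15 35
f 34 35 17
f 29 35 34
f 12 34 38
f 34 17 41
f 38 41 18
f 34 41 38
f 13 39 27
f 39 18 40
f 27 40 14
f 39 40 27
f 11 23 47
f 23 13 48
f 47 48 20
f 23 48 47
f 15 28 44
f 28 11 43
f 44 43 19
f 28 43 44
f 17 35 36
f 35 15 32
f 36 32 16
f 35 32 36
f 18 41 37
f 41 17 33
f 37 33 10
f 41 33 37
f 52 51 54
f 52 54 53
f 54 51 55
f 54 55 53
f 55 51 56
f 55 56 53
f 56 51 57
f 56 57 53
f 57 51 58
f 57 58 53
f 58 51 59
f 58 59 53
f 59 51 60
f 59 60 53
f 60 51 61
f 60 61 53
f 61 51 62
f 61 62 53
f 62 51 63
f 62 63 53
f 63 51 64
f 63 64 53
f 64 51 65
f 64 65 53
f 65 51 52
f 65 52 53



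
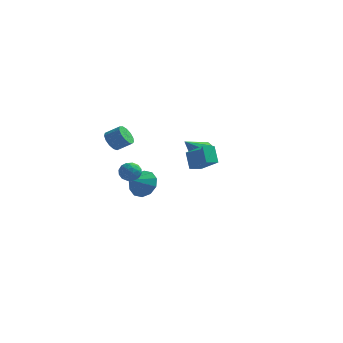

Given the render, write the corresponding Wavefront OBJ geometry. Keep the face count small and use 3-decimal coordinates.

v -3.537 2.759 -2.226
v -3.084 3.147 -1.326
v -4.023 1.581 -1.474
v -3.708 3.382 -1.361
v -4.266 3.379 -1.726
v -4.546 3.139 -2.283
v -4.44 2.754 -2.818
v -3.989 2.371 -3.127
v -3.366 2.136 -3.091
v -2.807 2.139 -2.726
v -2.528 2.379 -2.169
v -2.633 2.764 -1.634
v -0.338 4.516 0.319
v 0.325 4.645 0.869
v -1.082 3.484 1.461
v -0.098 5.053 0.961
v -0.634 5.21 0.754
v -1.03 5.042 0.343
v -1.103 4.628 -0.079
v -0.817 4.162 -0.314
v -0.307 3.862 -0.253
v 0.189 3.868 0.076
v 0.438 4.177 0.519
v -3.6 -2.145 3.196
v -3.176 -2.348 2.612
v -2.295 -2.198 3.201
v -2.72 -1.995 3.784
v -3.227 -1.93 2.582
v -2.346 -1.779 3.17
v -3.397 -1.58 2.747
v -2.516 -1.429 3.335
v -3.632 -1.409 3.054
v -2.751 -1.259 3.643
v -3.856 -1.473 3.406
v -2.975 -1.322 3.995
v -4 -1.749 3.692
v -3.119 -1.599 4.28
v -4.016 -2.152 3.82
v -3.136 -2.001 4.408
v -3.901 -2.552 3.75
v -3.02 -2.401 4.338
v -3.69 -2.823 3.503
v -2.809 -2.673 4.092
v -3.451 -2.879 3.16
v -2.57 -2.729 3.748
v -3.259 -2.702 2.827
v -2.378 -2.552 3.416
v 1.957 -4.156 2.503
v 3.179 -4.781 3.419
v 1.521 -3.563 3.489
v 2.743 -4.188 4.404
v 2.437 -3.492 2.316
v 3.659 -4.117 3.231
v 2.001 -2.899 3.301
v 3.223 -3.524 4.217
v -2.157 -2.962 1.687
v -1.525 -3.199 1.953
v -2.255 -3.941 1.047
v -1.623 -4.178 1.313
v -2.205 -4.133 1.745
v -2.144 -3.528 2.14
v -1.636 -3.612 0.86
v -1.575 -3.007 1.255
v -1.203 -3.601 1.442
v -1.555 -3.923 1.989
v -2.225 -3.217 1.011
v -2.577 -3.539 1.558
v -1.833 -2.994 1.876
v -1.947 -4.146 1.124
v -2.289 -4.119 1.378
v -1.918 -4.259 1.534
v -2.196 -3.188 1.986
v -1.825 -3.327 2.143
v -2.224 -3.876 2.02
v -1.955 -3.813 0.857
v -1.584 -3.952 1.014
v -1.862 -2.881 1.466
v -1.491 -3.021 1.622
v -1.556 -3.264 0.98
v -1.272 -3.37 1.732
v -1.329 -3.946 1.356
v -1.337 -3.613 1.09
v -1.301 -3.257 1.322
v -1.478 -3.559 2.054
v -1.536 -4.135 1.678
v -1.878 -4.108 1.931
v -1.842 -3.753 2.164
v -1.289 -3.795 1.753
v -2.244 -3.005 1.322
v -2.302 -3.581 0.946
v -1.938 -3.387 0.836
v -1.902 -3.032 1.069
v -2.451 -3.194 1.644
v -2.508 -3.77 1.268
v -2.479 -3.883 1.678
v -2.443 -3.527 1.91
v -2.491 -3.345 1.247
f 2 1 4
f 2 4 3
f 4 1 5
f 4 5 3
f 5 1 6
f 5 6 3
f 6 1 7
f 6 7 3
f 7 1 8
f 7 8 3
f 8 1 9
f 8 9 3
f 9 1 10
f 9 10 3
f 10 1 11
f 10 11 3
f 11 1 12
f 11 12 3
f 12 1 2
f 12 2 3
f 14 13 16
f 14 16 15
f 16 13 17
f 16 17 15
f 17 13 18
f 17 18 15
f 18 13 19
f 18 19 15
f 19 13 20
f 19 20 15
f 20 13 21
f 20 21 15
f 21 13 22
f 21 22 15
f 22 13 23
f 22 23 15
f 23 13 14
f 23 14 15
f 25 24 28
f 25 28 26
f 26 28 29
f 26 29 27
f 28 24 30
f 28 30 29
f 29 30 31
f 29 31 27
f 30 24 32
f 30 32 31
f 31 32 33
f 31 33 27
f 32 24 34
f 32 34 33
f 33 34 35
f 33 35 27
f 34 24 36
f 34 36 35
f 35 36 37
f 35 37 27
f 36 24 38
f 36 38 37
f 37 38 39
f 37 39 27
f 38 24 40
f 38 40 39
f 39 40 41
f 39 41 27
f 40 24 42
f 40 42 41
f 41 42 43
f 41 43 27
f 42 24 44
f 42 44 43
f 43 44 45
f 43 45 27
f 44 24 46
f 44 46 45
f 45 46 47
f 45 47 27
f 46 24 25
f 46 25 47
f 47 25 26
f 47 26 27
f 49 51 48
f 52 49 48
f 48 51 50
f 50 52 48
f 49 55 51
f 53 49 52
f 53 55 49
f 51 55 50
f 54 52 50
f 50 55 54
f 54 53 52
f 55 53 54
f 56 93 72
f 93 67 96
f 72 96 61
f 93 96 72
f 56 72 68
f 72 61 73
f 68 73 57
f 72 73 68
f 56 68 77
f 68 57 78
f 77 78 63
f 68 78 77
f 56 77 89
f 77 63 92
f 89 92 66
f 77 92 89
f 56 89 93
f 89 66 97
f 93 97 67
f 89 97 93
f 57 73 84
f 73 61 87
f 84 87 65
f 73 87 84
f 61 96 74
f 96 67 95
f 74 95 60
f 96 95 74
f 67 97 94
f 97 66 90
f 94 90 58
f 97 90 94
f 66 92 91
f 92 63 79
f 91 79 62
f 92 79 91
f 63 78 83
f 78 57 80
f 83 80 64
f 78 80 83
f 59 85 71
f 85 65 86
f 71 86 60
f 85 86 71
f 59 71 69
f 71 60 70
f 69 70 58
f 71 70 69
f 59 69 76
f 69 58 75
f 76 75 62
f 69 75 76
f 59 76 81
f 76 62 82
f 81 82 64
f 76 82 81
f 59 81 85
f 81 64 88
f 85 88 65
f 81 88 85
f 60 86 74
f 86 65 87
f 74 87 61
f 86 87 74
f 58 70 94
f 70 60 95
f 94 95 67
f 70 95 94
f 62 75 91
f 75 58 90
f 91 90 66
f 75 90 91
f 64 82 83
f 82 62 79
f 83 79 63
f 82 79 83
f 65 88 84
f 88 64 80
f 84 80 57
f 88 80 84

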